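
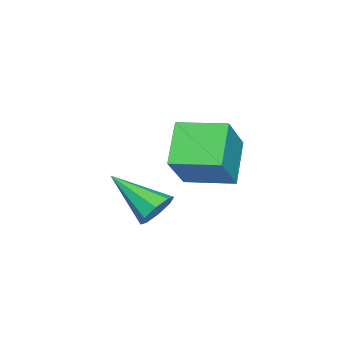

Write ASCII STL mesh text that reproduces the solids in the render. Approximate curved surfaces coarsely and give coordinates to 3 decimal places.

solid 
facet normal 0.181 0.841 -0.510
outer loop
vertex 3.176 1.118 -0.329
vertex 2.823 1.383 -0.017
vertex 3.353 1.283 0.006
endloop
endfacet
facet normal 0.782 -0.614 -0.111
outer loop
vertex 3.176 1.118 -0.329
vertex 3.353 1.283 0.006
vertex 2.557 0.137 0.737
endloop
endfacet
facet normal 0.181 0.842 -0.508
outer loop
vertex 3.353 1.283 0.006
vertex 2.823 1.383 -0.017
vertex 3.22 1.506 0.328
endloop
endfacet
facet normal 0.824 -0.246 0.511
outer loop
vertex 3.353 1.283 0.006
vertex 3.22 1.506 0.328
vertex 2.557 0.137 0.737
endloop
endfacet
facet normal 0.182 0.841 -0.509
outer loop
vertex 3.22 1.506 0.328
vertex 2.823 1.383 -0.017
vertex 2.855 1.657 0.447
endloop
endfacet
facet normal 0.349 0.109 0.931
outer loop
vertex 3.22 1.506 0.328
vertex 2.855 1.657 0.447
vertex 2.557 0.137 0.737
endloop
endfacet
facet normal 0.180 0.842 -0.509
outer loop
vertex 2.855 1.657 0.447
vertex 2.823 1.383 -0.017
vertex 2.471 1.647 0.295
endloop
endfacet
facet normal -0.362 0.243 0.900
outer loop
vertex 2.855 1.657 0.447
vertex 2.471 1.647 0.295
vertex 2.557 0.137 0.737
endloop
endfacet
facet normal 0.179 0.841 -0.510
outer loop
vertex 2.471 1.647 0.295
vertex 2.823 1.383 -0.017
vertex 2.293 1.482 -0.04
endloop
endfacet
facet normal -0.896 0.077 0.438
outer loop
vertex 2.471 1.647 0.295
vertex 2.293 1.482 -0.04
vertex 2.557 0.137 0.737
endloop
endfacet
facet normal 0.179 0.841 -0.510
outer loop
vertex 2.293 1.482 -0.04
vertex 2.823 1.383 -0.017
vertex 2.426 1.259 -0.361
endloop
endfacet
facet normal -0.938 -0.292 -0.186
outer loop
vertex 2.293 1.482 -0.04
vertex 2.426 1.259 -0.361
vertex 2.557 0.137 0.737
endloop
endfacet
facet normal 0.178 0.842 -0.509
outer loop
vertex 2.426 1.259 -0.361
vertex 2.823 1.383 -0.017
vertex 2.792 1.109 -0.481
endloop
endfacet
facet normal -0.464 -0.647 -0.606
outer loop
vertex 2.426 1.259 -0.361
vertex 2.792 1.109 -0.481
vertex 2.557 0.137 0.737
endloop
endfacet
facet normal 0.182 0.841 -0.509
outer loop
vertex 2.792 1.109 -0.481
vertex 2.823 1.383 -0.017
vertex 3.176 1.118 -0.329
endloop
endfacet
facet normal 0.246 -0.780 -0.575
outer loop
vertex 2.792 1.109 -0.481
vertex 3.176 1.118 -0.329
vertex 2.557 0.137 0.737
endloop
endfacet
facet normal -0.665 0.018 -0.747
outer loop
vertex -0.406 0.979 0.579
vertex -0.524 2.266 0.715
vertex 0.573 1.16 -0.288
endloop
endfacet
facet normal 0.091 -0.990 -0.104
outer loop
vertex 1.564 1.134 0.825
vertex -0.406 0.979 0.579
vertex 0.573 1.16 -0.288
endloop
endfacet
facet normal -0.665 0.018 -0.747
outer loop
vertex 0.573 1.16 -0.288
vertex -0.524 2.266 0.715
vertex 0.455 2.448 -0.152
endloop
endfacet
facet normal 0.741 0.137 -0.657
outer loop
vertex 0.455 2.448 -0.152
vertex 1.564 1.134 0.825
vertex 0.573 1.16 -0.288
endloop
endfacet
facet normal -0.741 -0.137 0.657
outer loop
vertex -0.406 0.979 0.579
vertex 0.467 2.24 1.828
vertex -0.524 2.266 0.715
endloop
endfacet
facet normal 0.091 -0.990 -0.105
outer loop
vertex 0.585 0.952 1.692
vertex -0.406 0.979 0.579
vertex 1.564 1.134 0.825
endloop
endfacet
facet normal -0.741 -0.137 0.657
outer loop
vertex 0.585 0.952 1.692
vertex 0.467 2.24 1.828
vertex -0.406 0.979 0.579
endloop
endfacet
facet normal -0.091 0.990 0.105
outer loop
vertex -0.524 2.266 0.715
vertex 0.467 2.24 1.828
vertex 0.455 2.448 -0.152
endloop
endfacet
facet normal 0.741 0.137 -0.657
outer loop
vertex 1.446 2.421 0.961
vertex 1.564 1.134 0.825
vertex 0.455 2.448 -0.152
endloop
endfacet
facet normal -0.090 0.990 0.105
outer loop
vertex 0.455 2.448 -0.152
vertex 0.467 2.24 1.828
vertex 1.446 2.421 0.961
endloop
endfacet
facet normal 0.665 -0.018 0.747
outer loop
vertex 1.446 2.421 0.961
vertex 0.585 0.952 1.692
vertex 1.564 1.134 0.825
endloop
endfacet
facet normal 0.665 -0.018 0.747
outer loop
vertex 0.467 2.24 1.828
vertex 0.585 0.952 1.692
vertex 1.446 2.421 0.961
endloop
endfacet

endsolid


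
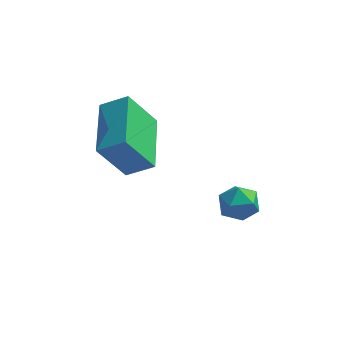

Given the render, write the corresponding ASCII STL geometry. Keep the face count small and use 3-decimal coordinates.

solid 
facet normal 0.248 0.963 0.104
outer loop
vertex 3.935 -1.882 -2.508
vertex 3.508 -1.838 -1.897
vertex 4.227 -2.03 -1.837
endloop
endfacet
facet normal 0.776 0.596 -0.206
outer loop
vertex 3.935 -1.882 -2.508
vertex 4.227 -2.03 -1.837
vertex 4.401 -2.459 -2.423
endloop
endfacet
facet normal 0.517 0.300 -0.802
outer loop
vertex 3.935 -1.882 -2.508
vertex 4.401 -2.459 -2.423
vertex 3.789 -2.532 -2.845
endloop
endfacet
facet normal -0.170 0.483 -0.859
outer loop
vertex 3.935 -1.882 -2.508
vertex 3.789 -2.532 -2.845
vertex 3.238 -2.148 -2.52
endloop
endfacet
facet normal -0.336 0.893 -0.299
outer loop
vertex 3.935 -1.882 -2.508
vertex 3.238 -2.148 -2.52
vertex 3.508 -1.838 -1.897
endloop
endfacet
facet normal 0.969 0.070 0.236
outer loop
vertex 4.401 -2.459 -2.423
vertex 4.227 -2.03 -1.837
vertex 4.262 -2.772 -1.76
endloop
endfacet
facet normal 0.116 0.664 0.739
outer loop
vertex 4.227 -2.03 -1.837
vertex 3.508 -1.838 -1.897
vertex 3.711 -2.388 -1.435
endloop
endfacet
facet normal -0.830 0.551 0.086
outer loop
vertex 3.508 -1.838 -1.897
vertex 3.238 -2.148 -2.52
vertex 3.099 -2.461 -1.857
endloop
endfacet
facet normal -0.561 -0.112 -0.820
outer loop
vertex 3.238 -2.148 -2.52
vertex 3.789 -2.532 -2.845
vertex 3.273 -2.89 -2.443
endloop
endfacet
facet normal 0.551 -0.408 -0.728
outer loop
vertex 3.789 -2.532 -2.845
vertex 4.401 -2.459 -2.423
vertex 3.992 -3.082 -2.383
endloop
endfacet
facet normal 0.170 -0.483 0.859
outer loop
vertex 3.565 -3.038 -1.772
vertex 4.262 -2.772 -1.76
vertex 3.711 -2.388 -1.435
endloop
endfacet
facet normal -0.517 -0.300 0.802
outer loop
vertex 3.565 -3.038 -1.772
vertex 3.711 -2.388 -1.435
vertex 3.099 -2.461 -1.857
endloop
endfacet
facet normal -0.776 -0.596 0.206
outer loop
vertex 3.565 -3.038 -1.772
vertex 3.099 -2.461 -1.857
vertex 3.273 -2.89 -2.443
endloop
endfacet
facet normal -0.248 -0.963 -0.104
outer loop
vertex 3.565 -3.038 -1.772
vertex 3.273 -2.89 -2.443
vertex 3.992 -3.082 -2.383
endloop
endfacet
facet normal 0.336 -0.893 0.299
outer loop
vertex 3.565 -3.038 -1.772
vertex 3.992 -3.082 -2.383
vertex 4.262 -2.772 -1.76
endloop
endfacet
facet normal 0.561 0.112 0.820
outer loop
vertex 3.711 -2.388 -1.435
vertex 4.262 -2.772 -1.76
vertex 4.227 -2.03 -1.837
endloop
endfacet
facet normal -0.551 0.408 0.728
outer loop
vertex 3.099 -2.461 -1.857
vertex 3.711 -2.388 -1.435
vertex 3.508 -1.838 -1.897
endloop
endfacet
facet normal -0.969 -0.070 -0.236
outer loop
vertex 3.273 -2.89 -2.443
vertex 3.099 -2.461 -1.857
vertex 3.238 -2.148 -2.52
endloop
endfacet
facet normal -0.116 -0.664 -0.739
outer loop
vertex 3.992 -3.082 -2.383
vertex 3.273 -2.89 -2.443
vertex 3.789 -2.532 -2.845
endloop
endfacet
facet normal 0.830 -0.551 -0.086
outer loop
vertex 4.262 -2.772 -1.76
vertex 3.992 -3.082 -2.383
vertex 4.401 -2.459 -2.423
endloop
endfacet
facet normal -0.477 -0.247 0.843
outer loop
vertex 0.477 -3.972 1.698
vertex 0.077 -1.895 2.081
vertex -0.434 -4.048 1.16
endloop
endfacet
facet normal 0.186 -0.966 -0.178
outer loop
vertex 0.383 -3.625 -0.281
vertex 0.477 -3.972 1.698
vertex -0.434 -4.048 1.16
endloop
endfacet
facet normal -0.477 -0.248 0.843
outer loop
vertex -0.434 -4.048 1.16
vertex 0.077 -1.895 2.081
vertex -0.833 -1.971 1.544
endloop
endfacet
facet normal -0.859 -0.071 -0.508
outer loop
vertex -0.833 -1.971 1.544
vertex 0.383 -3.625 -0.281
vertex -0.434 -4.048 1.16
endloop
endfacet
facet normal 0.858 0.072 0.508
outer loop
vertex 0.477 -3.972 1.698
vertex 0.894 -1.472 0.64
vertex 0.077 -1.895 2.081
endloop
endfacet
facet normal 0.186 -0.966 -0.178
outer loop
vertex 1.293 -3.549 0.256
vertex 0.477 -3.972 1.698
vertex 0.383 -3.625 -0.281
endloop
endfacet
facet normal 0.859 0.071 0.507
outer loop
vertex 1.293 -3.549 0.256
vertex 0.894 -1.472 0.64
vertex 0.477 -3.972 1.698
endloop
endfacet
facet normal -0.186 0.966 0.178
outer loop
vertex 0.077 -1.895 2.081
vertex 0.894 -1.472 0.64
vertex -0.833 -1.971 1.544
endloop
endfacet
facet normal -0.859 -0.072 -0.507
outer loop
vertex -0.017 -1.548 0.102
vertex 0.383 -3.625 -0.281
vertex -0.833 -1.971 1.544
endloop
endfacet
facet normal -0.186 0.966 0.178
outer loop
vertex -0.833 -1.971 1.544
vertex 0.894 -1.472 0.64
vertex -0.017 -1.548 0.102
endloop
endfacet
facet normal 0.477 0.247 -0.843
outer loop
vertex -0.017 -1.548 0.102
vertex 1.293 -3.549 0.256
vertex 0.383 -3.625 -0.281
endloop
endfacet
facet normal 0.477 0.248 -0.843
outer loop
vertex 0.894 -1.472 0.64
vertex 1.293 -3.549 0.256
vertex -0.017 -1.548 0.102
endloop
endfacet

endsolid


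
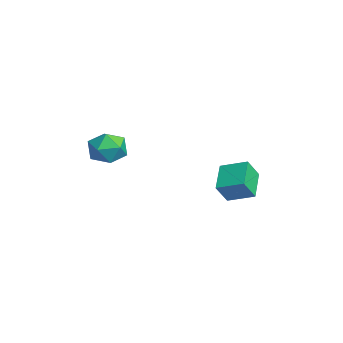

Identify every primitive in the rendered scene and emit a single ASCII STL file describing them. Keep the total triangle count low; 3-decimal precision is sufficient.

solid 
facet normal -0.826 0.313 0.470
outer loop
vertex 0.109 0.137 1.331
vertex 0.627 0.981 1.68
vertex -0.143 0.603 0.578
endloop
endfacet
facet normal -0.493 -0.804 -0.333
outer loop
vertex 0.873 0.219 0.0
vertex 0.109 0.137 1.331
vertex -0.143 0.603 0.578
endloop
endfacet
facet normal -0.826 0.313 0.470
outer loop
vertex -0.143 0.603 0.578
vertex 0.627 0.981 1.68
vertex 0.375 1.447 0.927
endloop
endfacet
facet normal -0.274 0.506 -0.818
outer loop
vertex 0.375 1.447 0.927
vertex 0.873 0.219 0.0
vertex -0.143 0.603 0.578
endloop
endfacet
facet normal 0.274 -0.506 0.818
outer loop
vertex 0.109 0.137 1.331
vertex 1.643 0.597 1.102
vertex 0.627 0.981 1.68
endloop
endfacet
facet normal -0.493 -0.804 -0.333
outer loop
vertex 1.125 -0.247 0.753
vertex 0.109 0.137 1.331
vertex 0.873 0.219 0.0
endloop
endfacet
facet normal 0.274 -0.506 0.818
outer loop
vertex 1.125 -0.247 0.753
vertex 1.643 0.597 1.102
vertex 0.109 0.137 1.331
endloop
endfacet
facet normal 0.493 0.804 0.333
outer loop
vertex 0.627 0.981 1.68
vertex 1.643 0.597 1.102
vertex 0.375 1.447 0.927
endloop
endfacet
facet normal -0.274 0.506 -0.818
outer loop
vertex 1.391 1.063 0.349
vertex 0.873 0.219 0.0
vertex 0.375 1.447 0.927
endloop
endfacet
facet normal 0.493 0.804 0.333
outer loop
vertex 0.375 1.447 0.927
vertex 1.643 0.597 1.102
vertex 1.391 1.063 0.349
endloop
endfacet
facet normal 0.826 -0.313 -0.470
outer loop
vertex 1.391 1.063 0.349
vertex 1.125 -0.247 0.753
vertex 0.873 0.219 0.0
endloop
endfacet
facet normal 0.826 -0.313 -0.470
outer loop
vertex 1.643 0.597 1.102
vertex 1.125 -0.247 0.753
vertex 1.391 1.063 0.349
endloop
endfacet
facet normal -0.708 0.590 0.388
outer loop
vertex -1.316 -3.161 1.965
vertex -1.333 -3.602 2.605
vertex -0.849 -2.995 2.564
endloop
endfacet
facet normal -0.278 0.959 -0.049
outer loop
vertex -1.316 -3.161 1.965
vertex -0.849 -2.995 2.564
vertex -0.577 -2.953 1.836
endloop
endfacet
facet normal -0.305 0.654 -0.692
outer loop
vertex -1.316 -3.161 1.965
vertex -0.577 -2.953 1.836
vertex -0.894 -3.534 1.427
endloop
endfacet
facet normal -0.749 0.097 -0.655
outer loop
vertex -1.316 -3.161 1.965
vertex -0.894 -3.534 1.427
vertex -1.362 -3.935 1.903
endloop
endfacet
facet normal -0.998 0.058 0.014
outer loop
vertex -1.316 -3.161 1.965
vertex -1.362 -3.935 1.903
vertex -1.333 -3.602 2.605
endloop
endfacet
facet normal 0.388 0.900 0.197
outer loop
vertex -0.577 -2.953 1.836
vertex -0.849 -2.995 2.564
vertex -0.138 -3.265 2.397
endloop
endfacet
facet normal -0.306 0.305 0.902
outer loop
vertex -0.849 -2.995 2.564
vertex -1.333 -3.602 2.605
vertex -0.606 -3.666 2.873
endloop
endfacet
facet normal -0.775 -0.558 0.297
outer loop
vertex -1.333 -3.602 2.605
vertex -1.362 -3.935 1.903
vertex -0.923 -4.247 2.464
endloop
endfacet
facet normal -0.373 -0.496 -0.784
outer loop
vertex -1.362 -3.935 1.903
vertex -0.894 -3.534 1.427
vertex -0.651 -4.205 1.736
endloop
endfacet
facet normal 0.347 0.406 -0.845
outer loop
vertex -0.894 -3.534 1.427
vertex -0.577 -2.953 1.836
vertex -0.167 -3.598 1.695
endloop
endfacet
facet normal 0.749 -0.097 0.655
outer loop
vertex -0.184 -4.039 2.335
vertex -0.138 -3.265 2.397
vertex -0.606 -3.666 2.873
endloop
endfacet
facet normal 0.305 -0.654 0.692
outer loop
vertex -0.184 -4.039 2.335
vertex -0.606 -3.666 2.873
vertex -0.923 -4.247 2.464
endloop
endfacet
facet normal 0.278 -0.959 0.049
outer loop
vertex -0.184 -4.039 2.335
vertex -0.923 -4.247 2.464
vertex -0.651 -4.205 1.736
endloop
endfacet
facet normal 0.708 -0.590 -0.388
outer loop
vertex -0.184 -4.039 2.335
vertex -0.651 -4.205 1.736
vertex -0.167 -3.598 1.695
endloop
endfacet
facet normal 0.998 -0.058 -0.014
outer loop
vertex -0.184 -4.039 2.335
vertex -0.167 -3.598 1.695
vertex -0.138 -3.265 2.397
endloop
endfacet
facet normal 0.373 0.496 0.784
outer loop
vertex -0.606 -3.666 2.873
vertex -0.138 -3.265 2.397
vertex -0.849 -2.995 2.564
endloop
endfacet
facet normal -0.347 -0.406 0.845
outer loop
vertex -0.923 -4.247 2.464
vertex -0.606 -3.666 2.873
vertex -1.333 -3.602 2.605
endloop
endfacet
facet normal -0.388 -0.900 -0.197
outer loop
vertex -0.651 -4.205 1.736
vertex -0.923 -4.247 2.464
vertex -1.362 -3.935 1.903
endloop
endfacet
facet normal 0.306 -0.305 -0.902
outer loop
vertex -0.167 -3.598 1.695
vertex -0.651 -4.205 1.736
vertex -0.894 -3.534 1.427
endloop
endfacet
facet normal 0.775 0.558 -0.297
outer loop
vertex -0.138 -3.265 2.397
vertex -0.167 -3.598 1.695
vertex -0.577 -2.953 1.836
endloop
endfacet

endsolid


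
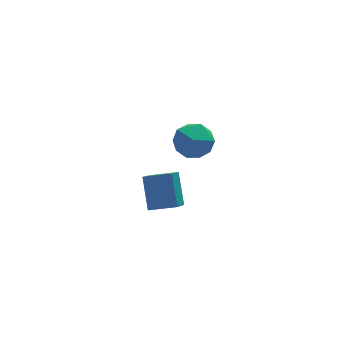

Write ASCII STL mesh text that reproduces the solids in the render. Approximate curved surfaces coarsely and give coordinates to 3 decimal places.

solid 
facet normal -0.971 0.186 0.147
outer loop
vertex -0.302 1.179 2.351
vertex -0.445 0.259 2.57
vertex -0.221 0.885 3.258
endloop
endfacet
facet normal -0.577 0.761 0.298
outer loop
vertex -0.302 1.179 2.351
vertex -0.221 0.885 3.258
vertex 0.412 1.506 2.898
endloop
endfacet
facet normal -0.208 0.935 -0.288
outer loop
vertex -0.302 1.179 2.351
vertex 0.412 1.506 2.898
vertex 0.579 1.263 1.987
endloop
endfacet
facet normal -0.375 0.468 -0.800
outer loop
vertex -0.302 1.179 2.351
vertex 0.579 1.263 1.987
vertex 0.049 0.492 1.785
endloop
endfacet
facet normal -0.847 0.005 -0.532
outer loop
vertex -0.302 1.179 2.351
vertex 0.049 0.492 1.785
vertex -0.445 0.259 2.57
endloop
endfacet
facet normal -0.110 0.580 0.807
outer loop
vertex 0.412 1.506 2.898
vertex -0.221 0.885 3.258
vertex 0.711 0.788 3.455
endloop
endfacet
facet normal -0.749 -0.350 0.562
outer loop
vertex -0.221 0.885 3.258
vertex -0.445 0.259 2.57
vertex 0.181 0.017 3.253
endloop
endfacet
facet normal -0.547 -0.643 -0.535
outer loop
vertex -0.445 0.259 2.57
vertex 0.049 0.492 1.785
vertex 0.348 -0.226 2.342
endloop
endfacet
facet normal 0.216 0.106 -0.971
outer loop
vertex 0.049 0.492 1.785
vertex 0.579 1.263 1.987
vertex 0.981 0.395 1.982
endloop
endfacet
facet normal 0.487 0.862 -0.141
outer loop
vertex 0.579 1.263 1.987
vertex 0.412 1.506 2.898
vertex 1.205 1.021 2.67
endloop
endfacet
facet normal 0.375 -0.468 0.800
outer loop
vertex 1.062 0.101 2.889
vertex 0.711 0.788 3.455
vertex 0.181 0.017 3.253
endloop
endfacet
facet normal 0.208 -0.935 0.288
outer loop
vertex 1.062 0.101 2.889
vertex 0.181 0.017 3.253
vertex 0.348 -0.226 2.342
endloop
endfacet
facet normal 0.577 -0.761 -0.298
outer loop
vertex 1.062 0.101 2.889
vertex 0.348 -0.226 2.342
vertex 0.981 0.395 1.982
endloop
endfacet
facet normal 0.971 -0.186 -0.147
outer loop
vertex 1.062 0.101 2.889
vertex 0.981 0.395 1.982
vertex 1.205 1.021 2.67
endloop
endfacet
facet normal 0.847 -0.005 0.532
outer loop
vertex 1.062 0.101 2.889
vertex 1.205 1.021 2.67
vertex 0.711 0.788 3.455
endloop
endfacet
facet normal -0.216 -0.106 0.971
outer loop
vertex 0.181 0.017 3.253
vertex 0.711 0.788 3.455
vertex -0.221 0.885 3.258
endloop
endfacet
facet normal -0.487 -0.862 0.141
outer loop
vertex 0.348 -0.226 2.342
vertex 0.181 0.017 3.253
vertex -0.445 0.259 2.57
endloop
endfacet
facet normal 0.110 -0.580 -0.807
outer loop
vertex 0.981 0.395 1.982
vertex 0.348 -0.226 2.342
vertex 0.049 0.492 1.785
endloop
endfacet
facet normal 0.749 0.350 -0.562
outer loop
vertex 1.205 1.021 2.67
vertex 0.981 0.395 1.982
vertex 0.579 1.263 1.987
endloop
endfacet
facet normal 0.547 0.643 0.535
outer loop
vertex 0.711 0.788 3.455
vertex 1.205 1.021 2.67
vertex 0.412 1.506 2.898
endloop
endfacet
facet normal -0.915 0.333 -0.229
outer loop
vertex -1.211 1.614 -2.279
vertex -1.115 2.689 -1.098
vertex -0.631 2.574 -3.199
endloop
endfacet
facet normal -0.060 -0.672 -0.738
outer loop
vertex 0.475 2.171 -2.922
vertex -1.211 1.614 -2.279
vertex -0.631 2.574 -3.199
endloop
endfacet
facet normal -0.915 0.332 -0.229
outer loop
vertex -0.631 2.574 -3.199
vertex -1.115 2.689 -1.098
vertex -0.536 3.649 -2.018
endloop
endfacet
facet normal 0.400 0.662 -0.634
outer loop
vertex -0.536 3.649 -2.018
vertex 0.475 2.171 -2.922
vertex -0.631 2.574 -3.199
endloop
endfacet
facet normal -0.400 -0.661 0.635
outer loop
vertex -1.211 1.614 -2.279
vertex -0.009 2.286 -0.821
vertex -1.115 2.689 -1.098
endloop
endfacet
facet normal -0.060 -0.672 -0.738
outer loop
vertex -0.104 1.211 -2.002
vertex -1.211 1.614 -2.279
vertex 0.475 2.171 -2.922
endloop
endfacet
facet normal -0.400 -0.662 0.634
outer loop
vertex -0.104 1.211 -2.002
vertex -0.009 2.286 -0.821
vertex -1.211 1.614 -2.279
endloop
endfacet
facet normal 0.060 0.672 0.738
outer loop
vertex -1.115 2.689 -1.098
vertex -0.009 2.286 -0.821
vertex -0.536 3.649 -2.018
endloop
endfacet
facet normal 0.400 0.661 -0.635
outer loop
vertex 0.571 3.246 -1.741
vertex 0.475 2.171 -2.922
vertex -0.536 3.649 -2.018
endloop
endfacet
facet normal 0.060 0.672 0.738
outer loop
vertex -0.536 3.649 -2.018
vertex -0.009 2.286 -0.821
vertex 0.571 3.246 -1.741
endloop
endfacet
facet normal 0.915 -0.333 0.229
outer loop
vertex 0.571 3.246 -1.741
vertex -0.104 1.211 -2.002
vertex 0.475 2.171 -2.922
endloop
endfacet
facet normal 0.915 -0.333 0.229
outer loop
vertex -0.009 2.286 -0.821
vertex -0.104 1.211 -2.002
vertex 0.571 3.246 -1.741
endloop
endfacet

endsolid


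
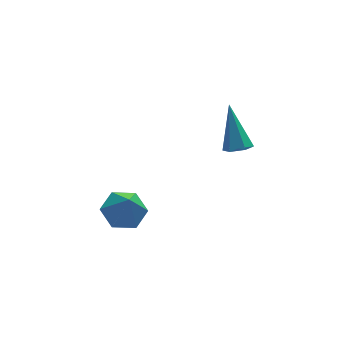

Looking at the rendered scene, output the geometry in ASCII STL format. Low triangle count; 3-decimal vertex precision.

solid 
facet normal -0.019 -0.608 -0.794
outer loop
vertex 3.961 0.747 1.029
vertex 3.402 0.904 0.922
vertex 3.846 1.208 0.679
endloop
endfacet
facet normal 0.954 0.292 0.072
outer loop
vertex 3.961 0.747 1.029
vertex 3.846 1.208 0.679
vertex 3.438 2.096 2.478
endloop
endfacet
facet normal -0.019 -0.608 -0.794
outer loop
vertex 3.846 1.208 0.679
vertex 3.402 0.904 0.922
vertex 3.287 1.365 0.572
endloop
endfacet
facet normal 0.316 0.877 -0.361
outer loop
vertex 3.846 1.208 0.679
vertex 3.287 1.365 0.572
vertex 3.438 2.096 2.478
endloop
endfacet
facet normal -0.019 -0.608 -0.794
outer loop
vertex 3.287 1.365 0.572
vertex 3.402 0.904 0.922
vertex 2.844 1.061 0.815
endloop
endfacet
facet normal -0.634 0.738 -0.233
outer loop
vertex 3.287 1.365 0.572
vertex 2.844 1.061 0.815
vertex 3.438 2.096 2.478
endloop
endfacet
facet normal -0.019 -0.608 -0.793
outer loop
vertex 2.844 1.061 0.815
vertex 3.402 0.904 0.922
vertex 2.958 0.601 1.165
endloop
endfacet
facet normal -0.945 0.015 0.328
outer loop
vertex 2.844 1.061 0.815
vertex 2.958 0.601 1.165
vertex 3.438 2.096 2.478
endloop
endfacet
facet normal -0.019 -0.608 -0.793
outer loop
vertex 2.958 0.601 1.165
vertex 3.402 0.904 0.922
vertex 3.517 0.444 1.272
endloop
endfacet
facet normal -0.306 -0.571 0.762
outer loop
vertex 2.958 0.601 1.165
vertex 3.517 0.444 1.272
vertex 3.438 2.096 2.478
endloop
endfacet
facet normal -0.019 -0.608 -0.793
outer loop
vertex 3.517 0.444 1.272
vertex 3.402 0.904 0.922
vertex 3.961 0.747 1.029
endloop
endfacet
facet normal 0.642 -0.432 0.634
outer loop
vertex 3.517 0.444 1.272
vertex 3.961 0.747 1.029
vertex 3.438 2.096 2.478
endloop
endfacet
facet normal -0.053 0.392 -0.919
outer loop
vertex -0.701 0.514 -0.118
vertex -1.334 -0.073 -0.332
vertex -1.557 0.715 0.017
endloop
endfacet
facet normal 0.257 0.570 0.780
outer loop
vertex -0.701 0.514 -0.118
vertex -1.557 0.715 0.017
vertex -1.266 -0.587 0.872
endloop
endfacet
facet normal -0.053 0.392 -0.919
outer loop
vertex -1.557 0.715 0.017
vertex -1.334 -0.073 -0.332
vertex -2.191 0.128 -0.197
endloop
endfacet
facet normal -0.577 0.354 0.736
outer loop
vertex -1.557 0.715 0.017
vertex -2.191 0.128 -0.197
vertex -1.266 -0.587 0.872
endloop
endfacet
facet normal -0.053 0.392 -0.919
outer loop
vertex -2.191 0.128 -0.197
vertex -1.334 -0.073 -0.332
vertex -1.968 -0.66 -0.546
endloop
endfacet
facet normal -0.807 -0.415 0.421
outer loop
vertex -2.191 0.128 -0.197
vertex -1.968 -0.66 -0.546
vertex -1.266 -0.587 0.872
endloop
endfacet
facet normal -0.052 0.391 -0.919
outer loop
vertex -1.968 -0.66 -0.546
vertex -1.334 -0.073 -0.332
vertex -1.112 -0.861 -0.68
endloop
endfacet
facet normal -0.204 -0.967 0.151
outer loop
vertex -1.968 -0.66 -0.546
vertex -1.112 -0.861 -0.68
vertex -1.266 -0.587 0.872
endloop
endfacet
facet normal -0.052 0.391 -0.919
outer loop
vertex -1.112 -0.861 -0.68
vertex -1.334 -0.073 -0.332
vertex -0.478 -0.274 -0.466
endloop
endfacet
facet normal 0.630 -0.752 0.195
outer loop
vertex -1.112 -0.861 -0.68
vertex -0.478 -0.274 -0.466
vertex -1.266 -0.587 0.872
endloop
endfacet
facet normal -0.052 0.391 -0.919
outer loop
vertex -0.478 -0.274 -0.466
vertex -1.334 -0.073 -0.332
vertex -0.701 0.514 -0.118
endloop
endfacet
facet normal 0.860 0.018 0.510
outer loop
vertex -0.478 -0.274 -0.466
vertex -0.701 0.514 -0.118
vertex -1.266 -0.587 0.872
endloop
endfacet

endsolid


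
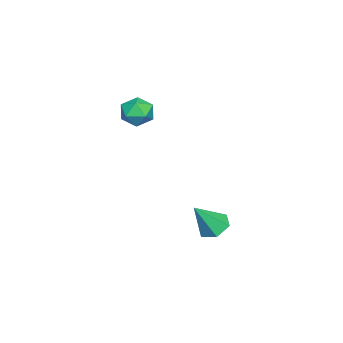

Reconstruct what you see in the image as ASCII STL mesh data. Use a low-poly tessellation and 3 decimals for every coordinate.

solid 
facet normal -0.742 0.406 0.534
outer loop
vertex 1.121 -2.84 2.607
vertex 1.469 -3.286 3.43
vertex 1.791 -2.374 3.183
endloop
endfacet
facet normal -0.563 0.826 -0.014
outer loop
vertex 1.121 -2.84 2.607
vertex 1.791 -2.374 3.183
vertex 1.874 -2.334 2.188
endloop
endfacet
facet normal -0.646 0.451 -0.616
outer loop
vertex 1.121 -2.84 2.607
vertex 1.874 -2.334 2.188
vertex 1.603 -3.223 1.821
endloop
endfacet
facet normal -0.876 -0.200 -0.440
outer loop
vertex 1.121 -2.84 2.607
vertex 1.603 -3.223 1.821
vertex 1.352 -3.811 2.588
endloop
endfacet
facet normal -0.935 -0.228 0.272
outer loop
vertex 1.121 -2.84 2.607
vertex 1.352 -3.811 2.588
vertex 1.469 -3.286 3.43
endloop
endfacet
facet normal 0.129 0.990 0.051
outer loop
vertex 1.874 -2.334 2.188
vertex 1.791 -2.374 3.183
vertex 2.688 -2.469 2.752
endloop
endfacet
facet normal -0.160 0.310 0.937
outer loop
vertex 1.791 -2.374 3.183
vertex 1.469 -3.286 3.43
vertex 2.437 -3.057 3.519
endloop
endfacet
facet normal -0.474 -0.716 0.512
outer loop
vertex 1.469 -3.286 3.43
vertex 1.352 -3.811 2.588
vertex 2.166 -3.946 3.152
endloop
endfacet
facet normal -0.378 -0.671 -0.638
outer loop
vertex 1.352 -3.811 2.588
vertex 1.603 -3.223 1.821
vertex 2.249 -3.906 2.157
endloop
endfacet
facet normal -0.006 0.383 -0.924
outer loop
vertex 1.603 -3.223 1.821
vertex 1.874 -2.334 2.188
vertex 2.571 -2.994 1.91
endloop
endfacet
facet normal 0.876 0.200 0.440
outer loop
vertex 2.919 -3.44 2.733
vertex 2.688 -2.469 2.752
vertex 2.437 -3.057 3.519
endloop
endfacet
facet normal 0.646 -0.451 0.616
outer loop
vertex 2.919 -3.44 2.733
vertex 2.437 -3.057 3.519
vertex 2.166 -3.946 3.152
endloop
endfacet
facet normal 0.563 -0.826 0.014
outer loop
vertex 2.919 -3.44 2.733
vertex 2.166 -3.946 3.152
vertex 2.249 -3.906 2.157
endloop
endfacet
facet normal 0.742 -0.406 -0.534
outer loop
vertex 2.919 -3.44 2.733
vertex 2.249 -3.906 2.157
vertex 2.571 -2.994 1.91
endloop
endfacet
facet normal 0.935 0.228 -0.272
outer loop
vertex 2.919 -3.44 2.733
vertex 2.571 -2.994 1.91
vertex 2.688 -2.469 2.752
endloop
endfacet
facet normal 0.378 0.671 0.638
outer loop
vertex 2.437 -3.057 3.519
vertex 2.688 -2.469 2.752
vertex 1.791 -2.374 3.183
endloop
endfacet
facet normal 0.006 -0.383 0.924
outer loop
vertex 2.166 -3.946 3.152
vertex 2.437 -3.057 3.519
vertex 1.469 -3.286 3.43
endloop
endfacet
facet normal -0.129 -0.990 -0.051
outer loop
vertex 2.249 -3.906 2.157
vertex 2.166 -3.946 3.152
vertex 1.352 -3.811 2.588
endloop
endfacet
facet normal 0.160 -0.310 -0.937
outer loop
vertex 2.571 -2.994 1.91
vertex 2.249 -3.906 2.157
vertex 1.603 -3.223 1.821
endloop
endfacet
facet normal 0.474 0.716 -0.512
outer loop
vertex 2.688 -2.469 2.752
vertex 2.571 -2.994 1.91
vertex 1.874 -2.334 2.188
endloop
endfacet
facet normal -0.444 0.374 -0.814
outer loop
vertex 3.626 0.719 -4.918
vertex 3.028 1.21 -4.366
vertex 3.852 1.598 -4.637
endloop
endfacet
facet normal 0.967 -0.196 -0.166
outer loop
vertex 3.626 0.719 -4.918
vertex 3.852 1.598 -4.637
vertex 3.952 0.43 -2.674
endloop
endfacet
facet normal -0.444 0.375 -0.814
outer loop
vertex 3.852 1.598 -4.637
vertex 3.028 1.21 -4.366
vertex 3.255 2.089 -4.085
endloop
endfacet
facet normal 0.757 0.578 0.305
outer loop
vertex 3.852 1.598 -4.637
vertex 3.255 2.089 -4.085
vertex 3.952 0.43 -2.674
endloop
endfacet
facet normal -0.444 0.375 -0.814
outer loop
vertex 3.255 2.089 -4.085
vertex 3.028 1.21 -4.366
vertex 2.431 1.701 -3.814
endloop
endfacet
facet normal -0.046 0.636 0.770
outer loop
vertex 3.255 2.089 -4.085
vertex 2.431 1.701 -3.814
vertex 3.952 0.43 -2.674
endloop
endfacet
facet normal -0.444 0.376 -0.814
outer loop
vertex 2.431 1.701 -3.814
vertex 3.028 1.21 -4.366
vertex 2.204 0.822 -4.096
endloop
endfacet
facet normal -0.640 -0.080 0.764
outer loop
vertex 2.431 1.701 -3.814
vertex 2.204 0.822 -4.096
vertex 3.952 0.43 -2.674
endloop
endfacet
facet normal -0.443 0.376 -0.814
outer loop
vertex 2.204 0.822 -4.096
vertex 3.028 1.21 -4.366
vertex 2.802 0.332 -4.648
endloop
endfacet
facet normal -0.430 -0.854 0.293
outer loop
vertex 2.204 0.822 -4.096
vertex 2.802 0.332 -4.648
vertex 3.952 0.43 -2.674
endloop
endfacet
facet normal -0.443 0.376 -0.814
outer loop
vertex 2.802 0.332 -4.648
vertex 3.028 1.21 -4.366
vertex 3.626 0.719 -4.918
endloop
endfacet
facet normal 0.372 -0.912 -0.172
outer loop
vertex 2.802 0.332 -4.648
vertex 3.626 0.719 -4.918
vertex 3.952 0.43 -2.674
endloop
endfacet

endsolid


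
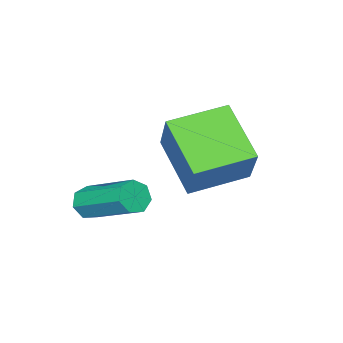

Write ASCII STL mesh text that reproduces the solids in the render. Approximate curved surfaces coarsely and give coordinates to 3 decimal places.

solid 
facet normal 0.037 -0.864 -0.502
outer loop
vertex 2.295 -3.382 -0.106
vertex 1.99 -3.144 -0.538
vertex 2.565 -3.16 -0.468
endloop
endfacet
facet normal 0.843 -0.243 0.480
outer loop
vertex 2.295 -3.382 -0.106
vertex 2.565 -3.16 -0.468
vertex 2.215 -1.535 0.97
endloop
endfacet
facet normal 0.842 -0.244 0.481
outer loop
vertex 2.215 -1.535 0.97
vertex 2.565 -3.16 -0.468
vertex 2.486 -1.312 0.609
endloop
endfacet
facet normal -0.038 0.863 0.504
outer loop
vertex 2.215 -1.535 0.97
vertex 2.486 -1.312 0.609
vertex 1.91 -1.296 0.538
endloop
endfacet
facet normal 0.037 -0.864 -0.503
outer loop
vertex 2.565 -3.16 -0.468
vertex 1.99 -3.144 -0.538
vertex 2.402 -2.926 -0.882
endloop
endfacet
facet normal 0.945 0.194 -0.263
outer loop
vertex 2.565 -3.16 -0.468
vertex 2.402 -2.926 -0.882
vertex 2.486 -1.312 0.609
endloop
endfacet
facet normal 0.945 0.193 -0.262
outer loop
vertex 2.486 -1.312 0.609
vertex 2.402 -2.926 -0.882
vertex 2.323 -1.078 0.194
endloop
endfacet
facet normal -0.038 0.864 0.502
outer loop
vertex 2.486 -1.312 0.609
vertex 2.323 -1.078 0.194
vertex 1.91 -1.296 0.538
endloop
endfacet
facet normal 0.036 -0.863 -0.503
outer loop
vertex 2.402 -2.926 -0.882
vertex 1.99 -3.144 -0.538
vertex 1.929 -2.855 -1.038
endloop
endfacet
facet normal 0.339 0.484 -0.807
outer loop
vertex 2.402 -2.926 -0.882
vertex 1.929 -2.855 -1.038
vertex 2.323 -1.078 0.194
endloop
endfacet
facet normal 0.336 0.485 -0.807
outer loop
vertex 2.323 -1.078 0.194
vertex 1.929 -2.855 -1.038
vertex 1.85 -1.008 0.039
endloop
endfacet
facet normal -0.037 0.864 0.503
outer loop
vertex 2.323 -1.078 0.194
vertex 1.85 -1.008 0.039
vertex 1.91 -1.296 0.538
endloop
endfacet
facet normal 0.037 -0.863 -0.503
outer loop
vertex 1.929 -2.855 -1.038
vertex 1.99 -3.144 -0.538
vertex 1.501 -3.002 -0.817
endloop
endfacet
facet normal -0.526 0.412 -0.744
outer loop
vertex 1.929 -2.855 -1.038
vertex 1.501 -3.002 -0.817
vertex 1.85 -1.008 0.039
endloop
endfacet
facet normal -0.526 0.412 -0.744
outer loop
vertex 1.85 -1.008 0.039
vertex 1.501 -3.002 -0.817
vertex 1.422 -1.155 0.26
endloop
endfacet
facet normal -0.037 0.864 0.503
outer loop
vertex 1.85 -1.008 0.039
vertex 1.422 -1.155 0.26
vertex 1.91 -1.296 0.538
endloop
endfacet
facet normal 0.037 -0.863 -0.504
outer loop
vertex 1.501 -3.002 -0.817
vertex 1.99 -3.144 -0.538
vertex 1.441 -3.256 -0.386
endloop
endfacet
facet normal -0.992 0.028 -0.121
outer loop
vertex 1.501 -3.002 -0.817
vertex 1.441 -3.256 -0.386
vertex 1.422 -1.155 0.26
endloop
endfacet
facet normal -0.992 0.028 -0.122
outer loop
vertex 1.422 -1.155 0.26
vertex 1.441 -3.256 -0.386
vertex 1.362 -1.408 0.69
endloop
endfacet
facet normal -0.037 0.864 0.503
outer loop
vertex 1.422 -1.155 0.26
vertex 1.362 -1.408 0.69
vertex 1.91 -1.296 0.538
endloop
endfacet
facet normal 0.037 -0.863 -0.503
outer loop
vertex 1.441 -3.256 -0.386
vertex 1.99 -3.144 -0.538
vertex 1.794 -3.425 -0.07
endloop
endfacet
facet normal -0.711 -0.376 0.594
outer loop
vertex 1.441 -3.256 -0.386
vertex 1.794 -3.425 -0.07
vertex 1.362 -1.408 0.69
endloop
endfacet
facet normal -0.712 -0.376 0.593
outer loop
vertex 1.362 -1.408 0.69
vertex 1.794 -3.425 -0.07
vertex 1.715 -1.577 1.007
endloop
endfacet
facet normal -0.037 0.864 0.502
outer loop
vertex 1.362 -1.408 0.69
vertex 1.715 -1.577 1.007
vertex 1.91 -1.296 0.538
endloop
endfacet
facet normal 0.038 -0.864 -0.503
outer loop
vertex 1.794 -3.425 -0.07
vertex 1.99 -3.144 -0.538
vertex 2.295 -3.382 -0.106
endloop
endfacet
facet normal 0.105 -0.497 0.861
outer loop
vertex 1.794 -3.425 -0.07
vertex 2.295 -3.382 -0.106
vertex 1.715 -1.577 1.007
endloop
endfacet
facet normal 0.105 -0.497 0.861
outer loop
vertex 1.715 -1.577 1.007
vertex 2.295 -3.382 -0.106
vertex 2.215 -1.535 0.97
endloop
endfacet
facet normal -0.035 0.864 0.503
outer loop
vertex 1.715 -1.577 1.007
vertex 2.215 -1.535 0.97
vertex 1.91 -1.296 0.538
endloop
endfacet
facet normal -0.343 -0.479 -0.808
outer loop
vertex -0.385 -2.705 1.14
vertex -2.117 -1.955 1.431
vertex 0.122 -1.072 -0.045
endloop
endfacet
facet normal 0.907 -0.392 -0.153
outer loop
vertex 0.757 -0.185 1.449
vertex -0.385 -2.705 1.14
vertex 0.122 -1.072 -0.045
endloop
endfacet
facet normal -0.343 -0.479 -0.808
outer loop
vertex 0.122 -1.072 -0.045
vertex -2.117 -1.955 1.431
vertex -1.61 -0.322 0.246
endloop
endfacet
facet normal 0.244 0.785 -0.570
outer loop
vertex -1.61 -0.322 0.246
vertex 0.757 -0.185 1.449
vertex 0.122 -1.072 -0.045
endloop
endfacet
facet normal -0.244 -0.785 0.570
outer loop
vertex -0.385 -2.705 1.14
vertex -1.482 -1.068 2.925
vertex -2.117 -1.955 1.431
endloop
endfacet
facet normal 0.907 -0.392 -0.153
outer loop
vertex 0.25 -1.818 2.634
vertex -0.385 -2.705 1.14
vertex 0.757 -0.185 1.449
endloop
endfacet
facet normal -0.244 -0.785 0.570
outer loop
vertex 0.25 -1.818 2.634
vertex -1.482 -1.068 2.925
vertex -0.385 -2.705 1.14
endloop
endfacet
facet normal -0.907 0.392 0.153
outer loop
vertex -2.117 -1.955 1.431
vertex -1.482 -1.068 2.925
vertex -1.61 -0.322 0.246
endloop
endfacet
facet normal 0.244 0.785 -0.570
outer loop
vertex -0.975 0.565 1.74
vertex 0.757 -0.185 1.449
vertex -1.61 -0.322 0.246
endloop
endfacet
facet normal -0.907 0.392 0.153
outer loop
vertex -1.61 -0.322 0.246
vertex -1.482 -1.068 2.925
vertex -0.975 0.565 1.74
endloop
endfacet
facet normal 0.343 0.479 0.808
outer loop
vertex -0.975 0.565 1.74
vertex 0.25 -1.818 2.634
vertex 0.757 -0.185 1.449
endloop
endfacet
facet normal 0.343 0.479 0.808
outer loop
vertex -1.482 -1.068 2.925
vertex 0.25 -1.818 2.634
vertex -0.975 0.565 1.74
endloop
endfacet

endsolid


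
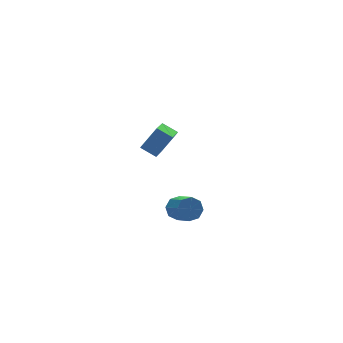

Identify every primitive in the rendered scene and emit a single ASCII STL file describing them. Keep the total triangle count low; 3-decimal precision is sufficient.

solid 
facet normal -0.497 -0.720 0.484
outer loop
vertex 1.36 1.524 -0.832
vertex 0.902 2.091 -0.458
vertex 0.55 1.471 -1.743
endloop
endfacet
facet normal 0.559 -0.692 -0.457
outer loop
vertex 1.638 3.049 -2.802
vertex 1.36 1.524 -0.832
vertex 0.55 1.471 -1.743
endloop
endfacet
facet normal -0.496 -0.721 0.484
outer loop
vertex 0.55 1.471 -1.743
vertex 0.902 2.091 -0.458
vertex 0.092 2.038 -1.368
endloop
endfacet
facet normal -0.664 -0.043 -0.746
outer loop
vertex 0.092 2.038 -1.368
vertex 1.638 3.049 -2.802
vertex 0.55 1.471 -1.743
endloop
endfacet
facet normal 0.664 0.044 0.747
outer loop
vertex 1.36 1.524 -0.832
vertex 1.99 3.669 -1.517
vertex 0.902 2.091 -0.458
endloop
endfacet
facet normal 0.559 -0.692 -0.457
outer loop
vertex 2.448 3.102 -1.892
vertex 1.36 1.524 -0.832
vertex 1.638 3.049 -2.802
endloop
endfacet
facet normal 0.664 0.043 0.746
outer loop
vertex 2.448 3.102 -1.892
vertex 1.99 3.669 -1.517
vertex 1.36 1.524 -0.832
endloop
endfacet
facet normal -0.559 0.692 0.457
outer loop
vertex 0.902 2.091 -0.458
vertex 1.99 3.669 -1.517
vertex 0.092 2.038 -1.368
endloop
endfacet
facet normal -0.664 -0.044 -0.747
outer loop
vertex 1.18 3.616 -2.428
vertex 1.638 3.049 -2.802
vertex 0.092 2.038 -1.368
endloop
endfacet
facet normal -0.559 0.692 0.457
outer loop
vertex 0.092 2.038 -1.368
vertex 1.99 3.669 -1.517
vertex 1.18 3.616 -2.428
endloop
endfacet
facet normal 0.497 0.720 -0.484
outer loop
vertex 1.18 3.616 -2.428
vertex 2.448 3.102 -1.892
vertex 1.638 3.049 -2.802
endloop
endfacet
facet normal 0.497 0.721 -0.483
outer loop
vertex 1.99 3.669 -1.517
vertex 2.448 3.102 -1.892
vertex 1.18 3.616 -2.428
endloop
endfacet
facet normal -0.048 0.845 -0.532
outer loop
vertex 0.264 -2.144 -2.44
vertex -0.276 -2.054 -2.248
vertex 0.255 -1.908 -2.064
endloop
endfacet
facet normal 0.999 0.052 -0.008
outer loop
vertex 0.264 -2.144 -2.44
vertex 0.255 -1.908 -2.064
vertex 0.316 -3.057 -1.865
endloop
endfacet
facet normal 0.999 0.052 -0.009
outer loop
vertex 0.316 -3.057 -1.865
vertex 0.255 -1.908 -2.064
vertex 0.307 -2.82 -1.489
endloop
endfacet
facet normal 0.048 -0.844 0.533
outer loop
vertex 0.316 -3.057 -1.865
vertex 0.307 -2.82 -1.489
vertex -0.224 -2.966 -1.672
endloop
endfacet
facet normal -0.048 0.845 -0.533
outer loop
vertex 0.255 -1.908 -2.064
vertex -0.276 -2.054 -2.248
vertex -0.065 -1.757 -1.796
endloop
endfacet
facet normal 0.691 0.413 0.593
outer loop
vertex 0.255 -1.908 -2.064
vertex -0.065 -1.757 -1.796
vertex 0.307 -2.82 -1.489
endloop
endfacet
facet normal 0.691 0.413 0.594
outer loop
vertex 0.307 -2.82 -1.489
vertex -0.065 -1.757 -1.796
vertex -0.013 -2.67 -1.221
endloop
endfacet
facet normal 0.049 -0.845 0.532
outer loop
vertex 0.307 -2.82 -1.489
vertex -0.013 -2.67 -1.221
vertex -0.224 -2.966 -1.672
endloop
endfacet
facet normal -0.049 0.845 -0.533
outer loop
vertex -0.065 -1.757 -1.796
vertex -0.276 -2.054 -2.248
vertex -0.509 -1.78 -1.792
endloop
endfacet
facet normal -0.020 0.532 0.847
outer loop
vertex -0.065 -1.757 -1.796
vertex -0.509 -1.78 -1.792
vertex -0.013 -2.67 -1.221
endloop
endfacet
facet normal -0.020 0.532 0.847
outer loop
vertex -0.013 -2.67 -1.221
vertex -0.509 -1.78 -1.792
vertex -0.457 -2.693 -1.217
endloop
endfacet
facet normal 0.049 -0.845 0.532
outer loop
vertex -0.013 -2.67 -1.221
vertex -0.457 -2.693 -1.217
vertex -0.224 -2.966 -1.672
endloop
endfacet
facet normal -0.048 0.845 -0.532
outer loop
vertex -0.509 -1.78 -1.792
vertex -0.276 -2.054 -2.248
vertex -0.816 -1.963 -2.055
endloop
endfacet
facet normal -0.720 0.340 0.605
outer loop
vertex -0.509 -1.78 -1.792
vertex -0.816 -1.963 -2.055
vertex -0.457 -2.693 -1.217
endloop
endfacet
facet normal -0.720 0.340 0.605
outer loop
vertex -0.457 -2.693 -1.217
vertex -0.816 -1.963 -2.055
vertex -0.764 -2.876 -1.48
endloop
endfacet
facet normal 0.048 -0.845 0.532
outer loop
vertex -0.457 -2.693 -1.217
vertex -0.764 -2.876 -1.48
vertex -0.224 -2.966 -1.672
endloop
endfacet
facet normal -0.048 0.844 -0.533
outer loop
vertex -0.816 -1.963 -2.055
vertex -0.276 -2.054 -2.248
vertex -0.807 -2.2 -2.431
endloop
endfacet
facet normal -0.999 -0.051 0.009
outer loop
vertex -0.816 -1.963 -2.055
vertex -0.807 -2.2 -2.431
vertex -0.764 -2.876 -1.48
endloop
endfacet
facet normal -0.999 -0.052 0.008
outer loop
vertex -0.764 -2.876 -1.48
vertex -0.807 -2.2 -2.431
vertex -0.755 -3.112 -1.856
endloop
endfacet
facet normal 0.048 -0.845 0.532
outer loop
vertex -0.764 -2.876 -1.48
vertex -0.755 -3.112 -1.856
vertex -0.224 -2.966 -1.672
endloop
endfacet
facet normal -0.049 0.845 -0.532
outer loop
vertex -0.807 -2.2 -2.431
vertex -0.276 -2.054 -2.248
vertex -0.487 -2.35 -2.699
endloop
endfacet
facet normal -0.691 -0.413 -0.593
outer loop
vertex -0.807 -2.2 -2.431
vertex -0.487 -2.35 -2.699
vertex -0.755 -3.112 -1.856
endloop
endfacet
facet normal -0.691 -0.413 -0.593
outer loop
vertex -0.755 -3.112 -1.856
vertex -0.487 -2.35 -2.699
vertex -0.435 -3.263 -2.124
endloop
endfacet
facet normal 0.048 -0.845 0.533
outer loop
vertex -0.755 -3.112 -1.856
vertex -0.435 -3.263 -2.124
vertex -0.224 -2.966 -1.672
endloop
endfacet
facet normal -0.049 0.845 -0.532
outer loop
vertex -0.487 -2.35 -2.699
vertex -0.276 -2.054 -2.248
vertex -0.043 -2.327 -2.703
endloop
endfacet
facet normal 0.020 -0.532 -0.847
outer loop
vertex -0.487 -2.35 -2.699
vertex -0.043 -2.327 -2.703
vertex -0.435 -3.263 -2.124
endloop
endfacet
facet normal 0.020 -0.532 -0.847
outer loop
vertex -0.435 -3.263 -2.124
vertex -0.043 -2.327 -2.703
vertex 0.009 -3.24 -2.128
endloop
endfacet
facet normal 0.049 -0.845 0.533
outer loop
vertex -0.435 -3.263 -2.124
vertex 0.009 -3.24 -2.128
vertex -0.224 -2.966 -1.672
endloop
endfacet
facet normal -0.048 0.845 -0.532
outer loop
vertex -0.043 -2.327 -2.703
vertex -0.276 -2.054 -2.248
vertex 0.264 -2.144 -2.44
endloop
endfacet
facet normal 0.720 -0.340 -0.605
outer loop
vertex -0.043 -2.327 -2.703
vertex 0.264 -2.144 -2.44
vertex 0.009 -3.24 -2.128
endloop
endfacet
facet normal 0.720 -0.340 -0.605
outer loop
vertex 0.009 -3.24 -2.128
vertex 0.264 -2.144 -2.44
vertex 0.316 -3.057 -1.865
endloop
endfacet
facet normal 0.048 -0.845 0.532
outer loop
vertex 0.009 -3.24 -2.128
vertex 0.316 -3.057 -1.865
vertex -0.224 -2.966 -1.672
endloop
endfacet

endsolid


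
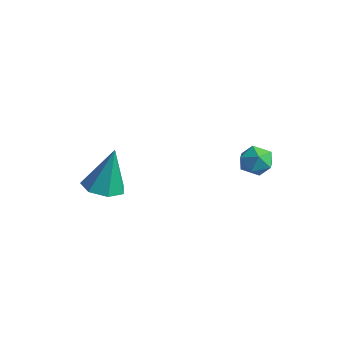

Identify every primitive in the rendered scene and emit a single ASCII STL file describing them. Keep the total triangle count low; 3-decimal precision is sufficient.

solid 
facet normal 0.254 0.181 0.950
outer loop
vertex 2.09 1.343 -2.646
vertex 1.484 0.902 -2.4
vertex 2.188 0.57 -2.525
endloop
endfacet
facet normal 0.828 0.188 0.528
outer loop
vertex 2.09 1.343 -2.646
vertex 2.188 0.57 -2.525
vertex 2.512 0.914 -3.156
endloop
endfacet
facet normal 0.728 0.685 0.026
outer loop
vertex 2.09 1.343 -2.646
vertex 2.512 0.914 -3.156
vertex 2.008 1.459 -3.422
endloop
endfacet
facet normal 0.091 0.986 0.138
outer loop
vertex 2.09 1.343 -2.646
vertex 2.008 1.459 -3.422
vertex 1.373 1.452 -2.955
endloop
endfacet
facet normal -0.203 0.675 0.709
outer loop
vertex 2.09 1.343 -2.646
vertex 1.373 1.452 -2.955
vertex 1.484 0.902 -2.4
endloop
endfacet
facet normal 0.871 -0.446 0.204
outer loop
vertex 2.512 0.914 -3.156
vertex 2.188 0.57 -2.525
vertex 2.167 0.208 -3.225
endloop
endfacet
facet normal -0.058 -0.457 0.887
outer loop
vertex 2.188 0.57 -2.525
vertex 1.484 0.902 -2.4
vertex 1.532 0.201 -2.758
endloop
endfacet
facet normal -0.798 0.341 0.498
outer loop
vertex 1.484 0.902 -2.4
vertex 1.373 1.452 -2.955
vertex 1.028 0.746 -3.024
endloop
endfacet
facet normal -0.323 0.844 -0.427
outer loop
vertex 1.373 1.452 -2.955
vertex 2.008 1.459 -3.422
vertex 1.352 1.09 -3.655
endloop
endfacet
facet normal 0.709 0.359 -0.608
outer loop
vertex 2.008 1.459 -3.422
vertex 2.512 0.914 -3.156
vertex 2.056 0.758 -3.78
endloop
endfacet
facet normal -0.091 -0.986 -0.138
outer loop
vertex 1.45 0.317 -3.534
vertex 2.167 0.208 -3.225
vertex 1.532 0.201 -2.758
endloop
endfacet
facet normal -0.728 -0.685 -0.026
outer loop
vertex 1.45 0.317 -3.534
vertex 1.532 0.201 -2.758
vertex 1.028 0.746 -3.024
endloop
endfacet
facet normal -0.828 -0.188 -0.528
outer loop
vertex 1.45 0.317 -3.534
vertex 1.028 0.746 -3.024
vertex 1.352 1.09 -3.655
endloop
endfacet
facet normal -0.254 -0.181 -0.950
outer loop
vertex 1.45 0.317 -3.534
vertex 1.352 1.09 -3.655
vertex 2.056 0.758 -3.78
endloop
endfacet
facet normal 0.203 -0.675 -0.709
outer loop
vertex 1.45 0.317 -3.534
vertex 2.056 0.758 -3.78
vertex 2.167 0.208 -3.225
endloop
endfacet
facet normal 0.323 -0.844 0.427
outer loop
vertex 1.532 0.201 -2.758
vertex 2.167 0.208 -3.225
vertex 2.188 0.57 -2.525
endloop
endfacet
facet normal -0.709 -0.359 0.608
outer loop
vertex 1.028 0.746 -3.024
vertex 1.532 0.201 -2.758
vertex 1.484 0.902 -2.4
endloop
endfacet
facet normal -0.871 0.446 -0.204
outer loop
vertex 1.352 1.09 -3.655
vertex 1.028 0.746 -3.024
vertex 1.373 1.452 -2.955
endloop
endfacet
facet normal 0.058 0.457 -0.887
outer loop
vertex 2.056 0.758 -3.78
vertex 1.352 1.09 -3.655
vertex 2.008 1.459 -3.422
endloop
endfacet
facet normal 0.798 -0.341 -0.498
outer loop
vertex 2.167 0.208 -3.225
vertex 2.056 0.758 -3.78
vertex 2.512 0.914 -3.156
endloop
endfacet
facet normal -0.071 -0.245 -0.967
outer loop
vertex -0.723 -4.613 -4.002
vertex -1.534 -4.203 -4.046
vertex -0.71 -3.847 -4.197
endloop
endfacet
facet normal 0.953 0.059 0.297
outer loop
vertex -0.723 -4.613 -4.002
vertex -0.71 -3.847 -4.197
vertex -1.386 -3.697 -2.054
endloop
endfacet
facet normal -0.071 -0.245 -0.967
outer loop
vertex -0.71 -3.847 -4.197
vertex -1.534 -4.203 -4.046
vertex -1.318 -3.35 -4.278
endloop
endfacet
facet normal 0.615 0.776 0.140
outer loop
vertex -0.71 -3.847 -4.197
vertex -1.318 -3.35 -4.278
vertex -1.386 -3.697 -2.054
endloop
endfacet
facet normal -0.072 -0.245 -0.967
outer loop
vertex -1.318 -3.35 -4.278
vertex -1.534 -4.203 -4.046
vertex -2.088 -3.494 -4.184
endloop
endfacet
facet normal -0.164 0.975 0.147
outer loop
vertex -1.318 -3.35 -4.278
vertex -2.088 -3.494 -4.184
vertex -1.386 -3.697 -2.054
endloop
endfacet
facet normal -0.072 -0.245 -0.967
outer loop
vertex -2.088 -3.494 -4.184
vertex -1.534 -4.203 -4.046
vertex -2.442 -4.172 -3.986
endloop
endfacet
facet normal -0.801 0.510 0.313
outer loop
vertex -2.088 -3.494 -4.184
vertex -2.442 -4.172 -3.986
vertex -1.386 -3.697 -2.054
endloop
endfacet
facet normal -0.072 -0.245 -0.967
outer loop
vertex -2.442 -4.172 -3.986
vertex -1.534 -4.203 -4.046
vertex -2.111 -4.873 -3.833
endloop
endfacet
facet normal -0.814 -0.273 0.512
outer loop
vertex -2.442 -4.172 -3.986
vertex -2.111 -4.873 -3.833
vertex -1.386 -3.697 -2.054
endloop
endfacet
facet normal -0.072 -0.245 -0.967
outer loop
vertex -2.111 -4.873 -3.833
vertex -1.534 -4.203 -4.046
vertex -1.347 -5.069 -3.84
endloop
endfacet
facet normal -0.195 -0.780 0.595
outer loop
vertex -2.111 -4.873 -3.833
vertex -1.347 -5.069 -3.84
vertex -1.386 -3.697 -2.054
endloop
endfacet
facet normal -0.072 -0.245 -0.967
outer loop
vertex -1.347 -5.069 -3.84
vertex -1.534 -4.203 -4.046
vertex -0.723 -4.613 -4.002
endloop
endfacet
facet normal 0.592 -0.633 0.499
outer loop
vertex -1.347 -5.069 -3.84
vertex -0.723 -4.613 -4.002
vertex -1.386 -3.697 -2.054
endloop
endfacet

endsolid


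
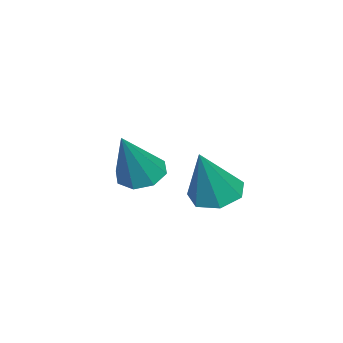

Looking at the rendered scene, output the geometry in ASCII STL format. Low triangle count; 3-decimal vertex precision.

solid 
facet normal -0.476 0.080 -0.876
outer loop
vertex 2.132 2.11 1.007
vertex 1.609 2.393 1.317
vertex 2.148 2.689 1.051
endloop
endfacet
facet normal 0.992 -0.018 -0.128
outer loop
vertex 2.132 2.11 1.007
vertex 2.148 2.689 1.051
vertex 2.351 2.267 2.683
endloop
endfacet
facet normal -0.476 0.080 -0.876
outer loop
vertex 2.148 2.689 1.051
vertex 1.609 2.393 1.317
vertex 1.759 3.046 1.295
endloop
endfacet
facet normal 0.705 0.703 0.094
outer loop
vertex 2.148 2.689 1.051
vertex 1.759 3.046 1.295
vertex 2.351 2.267 2.683
endloop
endfacet
facet normal -0.475 0.080 -0.876
outer loop
vertex 1.759 3.046 1.295
vertex 1.609 2.393 1.317
vertex 1.257 2.91 1.555
endloop
endfacet
facet normal 0.014 0.875 0.485
outer loop
vertex 1.759 3.046 1.295
vertex 1.257 2.91 1.555
vertex 2.351 2.267 2.683
endloop
endfacet
facet normal -0.474 0.081 -0.877
outer loop
vertex 1.257 2.91 1.555
vertex 1.609 2.393 1.317
vertex 1.02 2.385 1.635
endloop
endfacet
facet normal -0.556 0.365 0.747
outer loop
vertex 1.257 2.91 1.555
vertex 1.02 2.385 1.635
vertex 2.351 2.267 2.683
endloop
endfacet
facet normal -0.474 0.081 -0.877
outer loop
vertex 1.02 2.385 1.635
vertex 1.609 2.393 1.317
vertex 1.227 1.866 1.475
endloop
endfacet
facet normal -0.579 -0.442 0.685
outer loop
vertex 1.02 2.385 1.635
vertex 1.227 1.866 1.475
vertex 2.351 2.267 2.683
endloop
endfacet
facet normal -0.474 0.081 -0.877
outer loop
vertex 1.227 1.866 1.475
vertex 1.609 2.393 1.317
vertex 1.722 1.743 1.196
endloop
endfacet
facet normal -0.038 -0.937 0.346
outer loop
vertex 1.227 1.866 1.475
vertex 1.722 1.743 1.196
vertex 2.351 2.267 2.683
endloop
endfacet
facet normal -0.476 0.080 -0.876
outer loop
vertex 1.722 1.743 1.196
vertex 1.609 2.393 1.317
vertex 2.132 2.11 1.007
endloop
endfacet
facet normal 0.663 -0.749 -0.016
outer loop
vertex 1.722 1.743 1.196
vertex 2.132 2.11 1.007
vertex 2.351 2.267 2.683
endloop
endfacet
facet normal -0.560 0.054 -0.827
outer loop
vertex 0.346 0.365 0.802
vertex -0.031 -0.115 1.026
vertex -0.037 0.533 1.072
endloop
endfacet
facet normal 0.478 0.867 0.139
outer loop
vertex 0.346 0.365 0.802
vertex -0.037 0.533 1.072
vertex 0.911 -0.205 2.414
endloop
endfacet
facet normal -0.560 0.054 -0.827
outer loop
vertex -0.037 0.533 1.072
vertex -0.031 -0.115 1.026
vertex -0.416 0.322 1.315
endloop
endfacet
facet normal -0.117 0.833 0.541
outer loop
vertex -0.037 0.533 1.072
vertex -0.416 0.322 1.315
vertex 0.911 -0.205 2.414
endloop
endfacet
facet normal -0.561 0.053 -0.826
outer loop
vertex -0.416 0.322 1.315
vertex -0.031 -0.115 1.026
vertex -0.569 -0.146 1.389
endloop
endfacet
facet normal -0.535 0.300 0.790
outer loop
vertex -0.416 0.322 1.315
vertex -0.569 -0.146 1.389
vertex 0.911 -0.205 2.414
endloop
endfacet
facet normal -0.561 0.054 -0.826
outer loop
vertex -0.569 -0.146 1.389
vertex -0.031 -0.115 1.026
vertex -0.407 -0.595 1.25
endloop
endfacet
facet normal -0.528 -0.419 0.738
outer loop
vertex -0.569 -0.146 1.389
vertex -0.407 -0.595 1.25
vertex 0.911 -0.205 2.414
endloop
endfacet
facet normal -0.561 0.053 -0.826
outer loop
vertex -0.407 -0.595 1.25
vertex -0.031 -0.115 1.026
vertex -0.025 -0.763 0.98
endloop
endfacet
facet normal -0.102 -0.903 0.418
outer loop
vertex -0.407 -0.595 1.25
vertex -0.025 -0.763 0.98
vertex 0.911 -0.205 2.414
endloop
endfacet
facet normal -0.561 0.053 -0.826
outer loop
vertex -0.025 -0.763 0.98
vertex -0.031 -0.115 1.026
vertex 0.354 -0.552 0.736
endloop
endfacet
facet normal 0.494 -0.869 0.016
outer loop
vertex -0.025 -0.763 0.98
vertex 0.354 -0.552 0.736
vertex 0.911 -0.205 2.414
endloop
endfacet
facet normal -0.560 0.055 -0.827
outer loop
vertex 0.354 -0.552 0.736
vertex -0.031 -0.115 1.026
vertex 0.508 -0.084 0.663
endloop
endfacet
facet normal 0.912 -0.337 -0.233
outer loop
vertex 0.354 -0.552 0.736
vertex 0.508 -0.084 0.663
vertex 0.911 -0.205 2.414
endloop
endfacet
facet normal -0.560 0.054 -0.827
outer loop
vertex 0.508 -0.084 0.663
vertex -0.031 -0.115 1.026
vertex 0.346 0.365 0.802
endloop
endfacet
facet normal 0.906 0.383 -0.182
outer loop
vertex 0.508 -0.084 0.663
vertex 0.346 0.365 0.802
vertex 0.911 -0.205 2.414
endloop
endfacet

endsolid


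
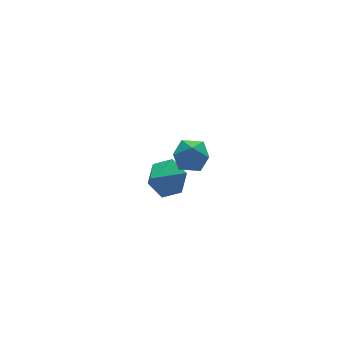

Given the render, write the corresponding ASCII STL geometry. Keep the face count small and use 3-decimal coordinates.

solid 
facet normal 0.176 0.177 0.968
outer loop
vertex -2.248 -2.226 3.362
vertex -2.232 -3.137 3.526
vertex -1.452 -2.693 3.303
endloop
endfacet
facet normal 0.450 0.696 0.560
outer loop
vertex -2.248 -2.226 3.362
vertex -1.452 -2.693 3.303
vertex -1.659 -2.05 2.671
endloop
endfacet
facet normal -0.084 0.980 0.178
outer loop
vertex -2.248 -2.226 3.362
vertex -1.659 -2.05 2.671
vertex -2.567 -2.097 2.503
endloop
endfacet
facet normal -0.685 0.639 0.350
outer loop
vertex -2.248 -2.226 3.362
vertex -2.567 -2.097 2.503
vertex -2.922 -2.768 3.032
endloop
endfacet
facet normal -0.525 0.142 0.839
outer loop
vertex -2.248 -2.226 3.362
vertex -2.922 -2.768 3.032
vertex -2.232 -3.137 3.526
endloop
endfacet
facet normal 0.911 0.398 0.106
outer loop
vertex -1.659 -2.05 2.671
vertex -1.452 -2.693 3.303
vertex -1.278 -2.852 2.408
endloop
endfacet
facet normal 0.469 -0.440 0.766
outer loop
vertex -1.452 -2.693 3.303
vertex -2.232 -3.137 3.526
vertex -1.633 -3.523 2.937
endloop
endfacet
facet normal -0.665 -0.498 0.556
outer loop
vertex -2.232 -3.137 3.526
vertex -2.922 -2.768 3.032
vertex -2.541 -3.57 2.769
endloop
endfacet
facet normal -0.923 0.304 -0.234
outer loop
vertex -2.922 -2.768 3.032
vertex -2.567 -2.097 2.503
vertex -2.748 -2.927 2.137
endloop
endfacet
facet normal 0.050 0.858 -0.511
outer loop
vertex -2.567 -2.097 2.503
vertex -1.659 -2.05 2.671
vertex -1.968 -2.483 1.914
endloop
endfacet
facet normal 0.685 -0.639 -0.350
outer loop
vertex -1.952 -3.394 2.078
vertex -1.278 -2.852 2.408
vertex -1.633 -3.523 2.937
endloop
endfacet
facet normal 0.084 -0.980 -0.178
outer loop
vertex -1.952 -3.394 2.078
vertex -1.633 -3.523 2.937
vertex -2.541 -3.57 2.769
endloop
endfacet
facet normal -0.450 -0.696 -0.560
outer loop
vertex -1.952 -3.394 2.078
vertex -2.541 -3.57 2.769
vertex -2.748 -2.927 2.137
endloop
endfacet
facet normal -0.176 -0.177 -0.968
outer loop
vertex -1.952 -3.394 2.078
vertex -2.748 -2.927 2.137
vertex -1.968 -2.483 1.914
endloop
endfacet
facet normal 0.525 -0.142 -0.839
outer loop
vertex -1.952 -3.394 2.078
vertex -1.968 -2.483 1.914
vertex -1.278 -2.852 2.408
endloop
endfacet
facet normal 0.923 -0.304 0.234
outer loop
vertex -1.633 -3.523 2.937
vertex -1.278 -2.852 2.408
vertex -1.452 -2.693 3.303
endloop
endfacet
facet normal -0.050 -0.858 0.511
outer loop
vertex -2.541 -3.57 2.769
vertex -1.633 -3.523 2.937
vertex -2.232 -3.137 3.526
endloop
endfacet
facet normal -0.911 -0.398 -0.106
outer loop
vertex -2.748 -2.927 2.137
vertex -2.541 -3.57 2.769
vertex -2.922 -2.768 3.032
endloop
endfacet
facet normal -0.469 0.440 -0.766
outer loop
vertex -1.968 -2.483 1.914
vertex -2.748 -2.927 2.137
vertex -2.567 -2.097 2.503
endloop
endfacet
facet normal 0.665 0.498 -0.556
outer loop
vertex -1.278 -2.852 2.408
vertex -1.968 -2.483 1.914
vertex -1.659 -2.05 2.671
endloop
endfacet
facet normal 0.759 0.343 -0.554
outer loop
vertex -0.181 1.278 -2.411
vertex -0.876 1.89 -2.985
vertex -0.405 2.294 -2.089
endloop
endfacet
facet normal 0.108 -0.279 0.954
outer loop
vertex -0.181 1.278 -2.411
vertex -0.405 2.294 -2.089
vertex -1.984 1.39 -2.175
endloop
endfacet
facet normal 0.759 0.343 -0.554
outer loop
vertex -0.405 2.294 -2.089
vertex -0.876 1.89 -2.985
vertex -1.1 2.907 -2.662
endloop
endfacet
facet normal -0.301 0.446 0.843
outer loop
vertex -0.405 2.294 -2.089
vertex -1.1 2.907 -2.662
vertex -1.984 1.39 -2.175
endloop
endfacet
facet normal 0.758 0.343 -0.554
outer loop
vertex -1.1 2.907 -2.662
vertex -0.876 1.89 -2.985
vertex -1.572 2.503 -3.558
endloop
endfacet
facet normal -0.821 0.539 0.189
outer loop
vertex -1.1 2.907 -2.662
vertex -1.572 2.503 -3.558
vertex -1.984 1.39 -2.175
endloop
endfacet
facet normal 0.758 0.343 -0.555
outer loop
vertex -1.572 2.503 -3.558
vertex -0.876 1.89 -2.985
vertex -1.348 1.486 -3.88
endloop
endfacet
facet normal -0.931 -0.093 -0.353
outer loop
vertex -1.572 2.503 -3.558
vertex -1.348 1.486 -3.88
vertex -1.984 1.39 -2.175
endloop
endfacet
facet normal 0.758 0.343 -0.555
outer loop
vertex -1.348 1.486 -3.88
vertex -0.876 1.89 -2.985
vertex -0.652 0.873 -3.307
endloop
endfacet
facet normal -0.522 -0.818 -0.241
outer loop
vertex -1.348 1.486 -3.88
vertex -0.652 0.873 -3.307
vertex -1.984 1.39 -2.175
endloop
endfacet
facet normal 0.759 0.343 -0.554
outer loop
vertex -0.652 0.873 -3.307
vertex -0.876 1.89 -2.985
vertex -0.181 1.278 -2.411
endloop
endfacet
facet normal -0.003 -0.911 0.413
outer loop
vertex -0.652 0.873 -3.307
vertex -0.181 1.278 -2.411
vertex -1.984 1.39 -2.175
endloop
endfacet

endsolid


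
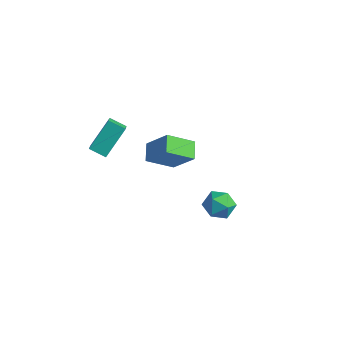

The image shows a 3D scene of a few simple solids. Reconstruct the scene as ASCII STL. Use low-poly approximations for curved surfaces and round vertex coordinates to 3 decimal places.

solid 
facet normal -0.596 0.705 0.385
outer loop
vertex -2.123 1.851 -0.845
vertex -1.01 2.088 0.444
vertex -1.358 2.971 -1.712
endloop
endfacet
facet normal -0.647 -0.138 -0.750
outer loop
vertex -0.75 2.252 -2.104
vertex -2.123 1.851 -0.845
vertex -1.358 2.971 -1.712
endloop
endfacet
facet normal -0.596 0.705 0.385
outer loop
vertex -1.358 2.971 -1.712
vertex -1.01 2.088 0.444
vertex -0.245 3.208 -0.422
endloop
endfacet
facet normal 0.476 0.696 -0.538
outer loop
vertex -0.245 3.208 -0.422
vertex -0.75 2.252 -2.104
vertex -1.358 2.971 -1.712
endloop
endfacet
facet normal -0.475 -0.696 0.538
outer loop
vertex -2.123 1.851 -0.845
vertex -0.402 1.369 0.052
vertex -1.01 2.088 0.444
endloop
endfacet
facet normal -0.647 -0.138 -0.750
outer loop
vertex -1.515 1.132 -1.238
vertex -2.123 1.851 -0.845
vertex -0.75 2.252 -2.104
endloop
endfacet
facet normal -0.475 -0.696 0.538
outer loop
vertex -1.515 1.132 -1.238
vertex -0.402 1.369 0.052
vertex -2.123 1.851 -0.845
endloop
endfacet
facet normal 0.647 0.138 0.750
outer loop
vertex -1.01 2.088 0.444
vertex -0.402 1.369 0.052
vertex -0.245 3.208 -0.422
endloop
endfacet
facet normal 0.475 0.696 -0.538
outer loop
vertex 0.363 2.489 -0.815
vertex -0.75 2.252 -2.104
vertex -0.245 3.208 -0.422
endloop
endfacet
facet normal 0.648 0.138 0.749
outer loop
vertex -0.245 3.208 -0.422
vertex -0.402 1.369 0.052
vertex 0.363 2.489 -0.815
endloop
endfacet
facet normal 0.596 -0.705 -0.385
outer loop
vertex 0.363 2.489 -0.815
vertex -1.515 1.132 -1.238
vertex -0.75 2.252 -2.104
endloop
endfacet
facet normal 0.596 -0.705 -0.385
outer loop
vertex -0.402 1.369 0.052
vertex -1.515 1.132 -1.238
vertex 0.363 2.489 -0.815
endloop
endfacet
facet normal -0.856 -0.339 0.390
outer loop
vertex -2.687 -1.43 0.922
vertex -2.641 -0.14 2.147
vertex -3.239 -0.789 0.267
endloop
endfacet
facet normal -0.025 -0.725 -0.688
outer loop
vertex -2.459 -0.48 -0.087
vertex -2.687 -1.43 0.922
vertex -3.239 -0.789 0.267
endloop
endfacet
facet normal -0.857 -0.338 0.389
outer loop
vertex -3.239 -0.789 0.267
vertex -2.641 -0.14 2.147
vertex -3.192 0.502 1.492
endloop
endfacet
facet normal -0.515 0.600 -0.612
outer loop
vertex -3.192 0.502 1.492
vertex -2.459 -0.48 -0.087
vertex -3.239 -0.789 0.267
endloop
endfacet
facet normal 0.515 -0.600 0.612
outer loop
vertex -2.687 -1.43 0.922
vertex -1.861 0.169 1.793
vertex -2.641 -0.14 2.147
endloop
endfacet
facet normal -0.026 -0.725 -0.688
outer loop
vertex -1.908 -1.122 0.568
vertex -2.687 -1.43 0.922
vertex -2.459 -0.48 -0.087
endloop
endfacet
facet normal 0.515 -0.600 0.612
outer loop
vertex -1.908 -1.122 0.568
vertex -1.861 0.169 1.793
vertex -2.687 -1.43 0.922
endloop
endfacet
facet normal 0.026 0.725 0.689
outer loop
vertex -2.641 -0.14 2.147
vertex -1.861 0.169 1.793
vertex -3.192 0.502 1.492
endloop
endfacet
facet normal -0.515 0.600 -0.612
outer loop
vertex -2.413 0.81 1.138
vertex -2.459 -0.48 -0.087
vertex -3.192 0.502 1.492
endloop
endfacet
facet normal 0.026 0.725 0.688
outer loop
vertex -3.192 0.502 1.492
vertex -1.861 0.169 1.793
vertex -2.413 0.81 1.138
endloop
endfacet
facet normal 0.857 0.339 -0.389
outer loop
vertex -2.413 0.81 1.138
vertex -1.908 -1.122 0.568
vertex -2.459 -0.48 -0.087
endloop
endfacet
facet normal 0.856 0.339 -0.390
outer loop
vertex -1.861 0.169 1.793
vertex -1.908 -1.122 0.568
vertex -2.413 0.81 1.138
endloop
endfacet
facet normal -0.318 0.128 0.939
outer loop
vertex 3.214 0.413 0.387
vertex 3.759 -0.156 0.649
vertex 3.979 0.644 0.614
endloop
endfacet
facet normal -0.387 0.730 0.563
outer loop
vertex 3.214 0.413 0.387
vertex 3.979 0.644 0.614
vertex 3.627 0.978 -0.061
endloop
endfacet
facet normal -0.807 0.591 0.002
outer loop
vertex 3.214 0.413 0.387
vertex 3.627 0.978 -0.061
vertex 3.19 0.383 -0.443
endloop
endfacet
facet normal -0.995 -0.096 0.032
outer loop
vertex 3.214 0.413 0.387
vertex 3.19 0.383 -0.443
vertex 3.272 -0.317 -0.005
endloop
endfacet
facet normal -0.693 -0.383 0.611
outer loop
vertex 3.214 0.413 0.387
vertex 3.272 -0.317 -0.005
vertex 3.759 -0.156 0.649
endloop
endfacet
facet normal 0.257 0.913 0.317
outer loop
vertex 3.627 0.978 -0.061
vertex 3.979 0.644 0.614
vertex 4.428 0.757 -0.075
endloop
endfacet
facet normal 0.370 -0.061 0.927
outer loop
vertex 3.979 0.644 0.614
vertex 3.759 -0.156 0.649
vertex 4.51 0.057 0.363
endloop
endfacet
facet normal -0.238 -0.887 0.396
outer loop
vertex 3.759 -0.156 0.649
vertex 3.272 -0.317 -0.005
vertex 4.073 -0.538 -0.019
endloop
endfacet
facet normal -0.725 -0.424 -0.542
outer loop
vertex 3.272 -0.317 -0.005
vertex 3.19 0.383 -0.443
vertex 3.721 -0.204 -0.694
endloop
endfacet
facet normal -0.420 0.688 -0.591
outer loop
vertex 3.19 0.383 -0.443
vertex 3.627 0.978 -0.061
vertex 3.941 0.596 -0.729
endloop
endfacet
facet normal 0.995 0.096 -0.032
outer loop
vertex 4.486 0.027 -0.467
vertex 4.428 0.757 -0.075
vertex 4.51 0.057 0.363
endloop
endfacet
facet normal 0.807 -0.591 -0.002
outer loop
vertex 4.486 0.027 -0.467
vertex 4.51 0.057 0.363
vertex 4.073 -0.538 -0.019
endloop
endfacet
facet normal 0.387 -0.730 -0.563
outer loop
vertex 4.486 0.027 -0.467
vertex 4.073 -0.538 -0.019
vertex 3.721 -0.204 -0.694
endloop
endfacet
facet normal 0.318 -0.128 -0.939
outer loop
vertex 4.486 0.027 -0.467
vertex 3.721 -0.204 -0.694
vertex 3.941 0.596 -0.729
endloop
endfacet
facet normal 0.693 0.383 -0.611
outer loop
vertex 4.486 0.027 -0.467
vertex 3.941 0.596 -0.729
vertex 4.428 0.757 -0.075
endloop
endfacet
facet normal 0.725 0.424 0.542
outer loop
vertex 4.51 0.057 0.363
vertex 4.428 0.757 -0.075
vertex 3.979 0.644 0.614
endloop
endfacet
facet normal 0.420 -0.688 0.591
outer loop
vertex 4.073 -0.538 -0.019
vertex 4.51 0.057 0.363
vertex 3.759 -0.156 0.649
endloop
endfacet
facet normal -0.257 -0.913 -0.317
outer loop
vertex 3.721 -0.204 -0.694
vertex 4.073 -0.538 -0.019
vertex 3.272 -0.317 -0.005
endloop
endfacet
facet normal -0.370 0.061 -0.927
outer loop
vertex 3.941 0.596 -0.729
vertex 3.721 -0.204 -0.694
vertex 3.19 0.383 -0.443
endloop
endfacet
facet normal 0.238 0.887 -0.396
outer loop
vertex 4.428 0.757 -0.075
vertex 3.941 0.596 -0.729
vertex 3.627 0.978 -0.061
endloop
endfacet

endsolid


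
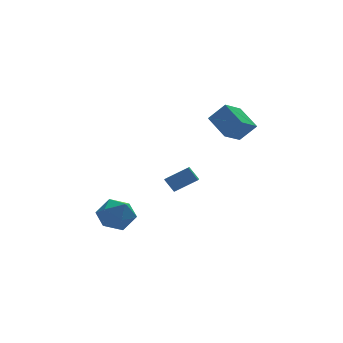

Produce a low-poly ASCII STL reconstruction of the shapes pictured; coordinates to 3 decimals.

solid 
facet normal -0.519 0.787 -0.332
outer loop
vertex -4.335 3.919 -4.642
vertex -4.979 3.946 -3.57
vertex -3.918 4.6 -3.679
endloop
endfacet
facet normal 0.138 0.780 -0.611
outer loop
vertex -4.335 3.919 -4.642
vertex -3.918 4.6 -3.679
vertex -3.116 3.924 -4.361
endloop
endfacet
facet normal 0.221 0.164 -0.961
outer loop
vertex -4.335 3.919 -4.642
vertex -3.116 3.924 -4.361
vertex -3.681 2.853 -4.674
endloop
endfacet
facet normal -0.384 -0.209 -0.899
outer loop
vertex -4.335 3.919 -4.642
vertex -3.681 2.853 -4.674
vertex -4.833 2.866 -4.185
endloop
endfacet
facet normal -0.842 0.177 -0.510
outer loop
vertex -4.335 3.919 -4.642
vertex -4.833 2.866 -4.185
vertex -4.979 3.946 -3.57
endloop
endfacet
facet normal 0.606 0.792 -0.072
outer loop
vertex -3.116 3.924 -4.361
vertex -3.918 4.6 -3.679
vertex -3.007 3.954 -3.115
endloop
endfacet
facet normal -0.457 0.805 0.379
outer loop
vertex -3.918 4.6 -3.679
vertex -4.979 3.946 -3.57
vertex -4.159 3.967 -2.626
endloop
endfacet
facet normal -0.979 -0.184 0.090
outer loop
vertex -4.979 3.946 -3.57
vertex -4.833 2.866 -4.185
vertex -4.724 2.896 -2.939
endloop
endfacet
facet normal -0.238 -0.807 -0.540
outer loop
vertex -4.833 2.866 -4.185
vertex -3.681 2.853 -4.674
vertex -3.922 2.22 -3.621
endloop
endfacet
facet normal 0.741 -0.204 -0.639
outer loop
vertex -3.681 2.853 -4.674
vertex -3.116 3.924 -4.361
vertex -2.861 2.874 -3.73
endloop
endfacet
facet normal 0.384 0.209 0.899
outer loop
vertex -3.505 2.901 -2.658
vertex -3.007 3.954 -3.115
vertex -4.159 3.967 -2.626
endloop
endfacet
facet normal -0.221 -0.164 0.961
outer loop
vertex -3.505 2.901 -2.658
vertex -4.159 3.967 -2.626
vertex -4.724 2.896 -2.939
endloop
endfacet
facet normal -0.138 -0.780 0.611
outer loop
vertex -3.505 2.901 -2.658
vertex -4.724 2.896 -2.939
vertex -3.922 2.22 -3.621
endloop
endfacet
facet normal 0.519 -0.787 0.332
outer loop
vertex -3.505 2.901 -2.658
vertex -3.922 2.22 -3.621
vertex -2.861 2.874 -3.73
endloop
endfacet
facet normal 0.842 -0.177 0.510
outer loop
vertex -3.505 2.901 -2.658
vertex -2.861 2.874 -3.73
vertex -3.007 3.954 -3.115
endloop
endfacet
facet normal 0.238 0.807 0.540
outer loop
vertex -4.159 3.967 -2.626
vertex -3.007 3.954 -3.115
vertex -3.918 4.6 -3.679
endloop
endfacet
facet normal -0.741 0.204 0.639
outer loop
vertex -4.724 2.896 -2.939
vertex -4.159 3.967 -2.626
vertex -4.979 3.946 -3.57
endloop
endfacet
facet normal -0.606 -0.792 0.072
outer loop
vertex -3.922 2.22 -3.621
vertex -4.724 2.896 -2.939
vertex -4.833 2.866 -4.185
endloop
endfacet
facet normal 0.457 -0.805 -0.379
outer loop
vertex -2.861 2.874 -3.73
vertex -3.922 2.22 -3.621
vertex -3.681 2.853 -4.674
endloop
endfacet
facet normal 0.979 0.184 -0.090
outer loop
vertex -3.007 3.954 -3.115
vertex -2.861 2.874 -3.73
vertex -3.116 3.924 -4.361
endloop
endfacet
facet normal -0.421 0.442 0.792
outer loop
vertex -0.021 2.329 -0.045
vertex 0.483 3.725 -0.555
vertex -1.361 2.514 -0.861
endloop
endfacet
facet normal -0.321 -0.890 0.325
outer loop
vertex -0.923 2.055 -1.685
vertex -0.021 2.329 -0.045
vertex -1.361 2.514 -0.861
endloop
endfacet
facet normal -0.422 0.442 0.792
outer loop
vertex -1.361 2.514 -0.861
vertex 0.483 3.725 -0.555
vertex -0.857 3.91 -1.372
endloop
endfacet
facet normal -0.848 0.117 -0.516
outer loop
vertex -0.857 3.91 -1.372
vertex -0.923 2.055 -1.685
vertex -1.361 2.514 -0.861
endloop
endfacet
facet normal 0.848 -0.118 0.516
outer loop
vertex -0.021 2.329 -0.045
vertex 0.921 3.266 -1.379
vertex 0.483 3.725 -0.555
endloop
endfacet
facet normal -0.321 -0.889 0.325
outer loop
vertex 0.417 1.87 -0.868
vertex -0.021 2.329 -0.045
vertex -0.923 2.055 -1.685
endloop
endfacet
facet normal 0.848 -0.117 0.517
outer loop
vertex 0.417 1.87 -0.868
vertex 0.921 3.266 -1.379
vertex -0.021 2.329 -0.045
endloop
endfacet
facet normal 0.321 0.890 -0.325
outer loop
vertex 0.483 3.725 -0.555
vertex 0.921 3.266 -1.379
vertex -0.857 3.91 -1.372
endloop
endfacet
facet normal -0.848 0.117 -0.517
outer loop
vertex -0.419 3.451 -2.195
vertex -0.923 2.055 -1.685
vertex -0.857 3.91 -1.372
endloop
endfacet
facet normal 0.321 0.889 -0.325
outer loop
vertex -0.857 3.91 -1.372
vertex 0.921 3.266 -1.379
vertex -0.419 3.451 -2.195
endloop
endfacet
facet normal 0.422 -0.442 -0.792
outer loop
vertex -0.419 3.451 -2.195
vertex 0.417 1.87 -0.868
vertex -0.923 2.055 -1.685
endloop
endfacet
facet normal 0.421 -0.442 -0.792
outer loop
vertex 0.921 3.266 -1.379
vertex 0.417 1.87 -0.868
vertex -0.419 3.451 -2.195
endloop
endfacet
facet normal -0.747 -0.508 0.428
outer loop
vertex 2.031 1.994 4.711
vertex 1.153 2.38 3.637
vertex 2.509 0.513 3.788
endloop
endfacet
facet normal 0.610 -0.268 0.746
outer loop
vertex 3.667 1.3 3.123
vertex 2.031 1.994 4.711
vertex 2.509 0.513 3.788
endloop
endfacet
facet normal -0.747 -0.508 0.429
outer loop
vertex 2.509 0.513 3.788
vertex 1.153 2.38 3.637
vertex 1.631 0.898 2.714
endloop
endfacet
facet normal 0.264 -0.819 -0.509
outer loop
vertex 1.631 0.898 2.714
vertex 3.667 1.3 3.123
vertex 2.509 0.513 3.788
endloop
endfacet
facet normal -0.264 0.819 0.510
outer loop
vertex 2.031 1.994 4.711
vertex 2.311 3.167 2.972
vertex 1.153 2.38 3.637
endloop
endfacet
facet normal 0.610 -0.268 0.746
outer loop
vertex 3.189 2.782 4.046
vertex 2.031 1.994 4.711
vertex 3.667 1.3 3.123
endloop
endfacet
facet normal -0.264 0.819 0.510
outer loop
vertex 3.189 2.782 4.046
vertex 2.311 3.167 2.972
vertex 2.031 1.994 4.711
endloop
endfacet
facet normal -0.610 0.268 -0.746
outer loop
vertex 1.153 2.38 3.637
vertex 2.311 3.167 2.972
vertex 1.631 0.898 2.714
endloop
endfacet
facet normal 0.264 -0.819 -0.510
outer loop
vertex 2.789 1.686 2.049
vertex 3.667 1.3 3.123
vertex 1.631 0.898 2.714
endloop
endfacet
facet normal -0.610 0.268 -0.746
outer loop
vertex 1.631 0.898 2.714
vertex 2.311 3.167 2.972
vertex 2.789 1.686 2.049
endloop
endfacet
facet normal 0.747 0.508 -0.428
outer loop
vertex 2.789 1.686 2.049
vertex 3.189 2.782 4.046
vertex 3.667 1.3 3.123
endloop
endfacet
facet normal 0.747 0.508 -0.429
outer loop
vertex 2.311 3.167 2.972
vertex 3.189 2.782 4.046
vertex 2.789 1.686 2.049
endloop
endfacet

endsolid
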